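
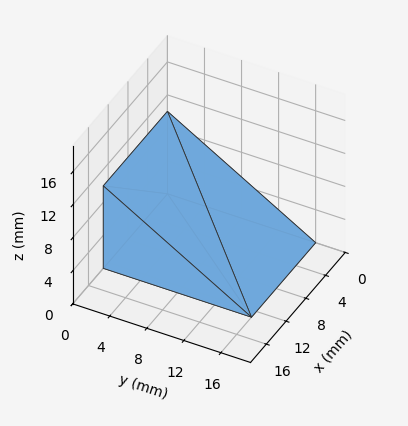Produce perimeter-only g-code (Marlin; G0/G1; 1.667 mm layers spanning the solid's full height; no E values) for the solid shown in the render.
Reading the render: the shape is a wedge (ramp): 13 × 16 mm base, rising to 10 mm along the y=0 edge and sloping linearly to z=0 at y=16 (dimensions read to the nearest mm from the axis ticks). For the g-code, the solid's height is divided into equal slices at the stated Δz and each level perimeter traced with G1 moves after a G0 lift.

; perimeter-only toolpath
G21 ; units = mm
G90 ; absolute positioning
G28 ; home
; layer 1
G0 Z1.667
G0 X0.000 Y0.000
G1 X13.000 Y0.000
G1 X13.000 Y13.333
G1 X0.000 Y13.333
G1 X0.000 Y0.000
; layer 2
G0 Z3.333
G0 X0.000 Y0.000
G1 X13.000 Y0.000
G1 X13.000 Y10.667
G1 X0.000 Y10.667
G1 X0.000 Y0.000
; layer 3
G0 Z5.000
G0 X0.000 Y0.000
G1 X13.000 Y0.000
G1 X13.000 Y8.000
G1 X0.000 Y8.000
G1 X0.000 Y0.000
; layer 4
G0 Z6.667
G0 X0.000 Y0.000
G1 X13.000 Y0.000
G1 X13.000 Y5.333
G1 X0.000 Y5.333
G1 X0.000 Y0.000
; layer 5
G0 Z8.333
G0 X0.000 Y0.000
G1 X13.000 Y0.000
G1 X13.000 Y2.667
G1 X0.000 Y2.667
G1 X0.000 Y0.000
M2 ; end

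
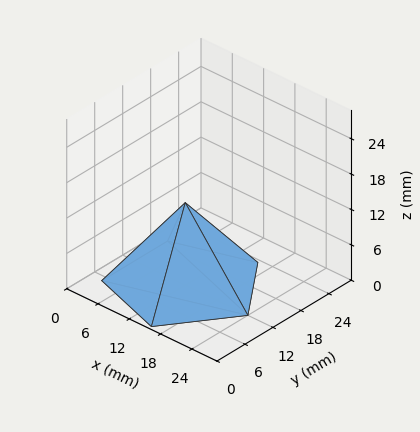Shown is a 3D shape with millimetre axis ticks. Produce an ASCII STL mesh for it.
Reading the render: the shape is a regular 5-sided pyramid, base circumscribed radius ≈ 12 mm, apex at z ≈ 14 mm (dimensions read to the nearest mm from the axis ticks). For the STL, each face is triangulated and given an outward normal.

solid part
  facet normal 0.0000 0.0000 -1.0000
    outer loop
      vertex 2.29 19.05 0.00
      vertex 15.71 23.41 0.00
      vertex 24.00 12.00 0.00
    endloop
  endfacet
  facet normal 0.0000 0.0000 -1.0000
    outer loop
      vertex 2.29 4.95 0.00
      vertex 2.29 19.05 0.00
      vertex 24.00 12.00 0.00
    endloop
  endfacet
  facet normal 0.0000 0.0000 -1.0000
    outer loop
      vertex 15.71 0.59 0.00
      vertex 2.29 4.95 0.00
      vertex 24.00 12.00 0.00
    endloop
  endfacet
  facet normal 0.6648 0.4830 0.5698
    outer loop
      vertex 24.00 12.00 0.00
      vertex 15.71 23.41 0.00
      vertex 12.00 12.00 14.00
    endloop
  endfacet
  facet normal -0.2539 0.7816 0.5697
    outer loop
      vertex 15.71 23.41 0.00
      vertex 2.29 19.05 0.00
      vertex 12.00 12.00 14.00
    endloop
  endfacet
  facet normal -0.8217 0.0000 0.5699
    outer loop
      vertex 2.29 19.05 0.00
      vertex 2.29 4.95 0.00
      vertex 12.00 12.00 14.00
    endloop
  endfacet
  facet normal -0.2539 -0.7816 0.5697
    outer loop
      vertex 2.29 4.95 0.00
      vertex 15.71 0.59 0.00
      vertex 12.00 12.00 14.00
    endloop
  endfacet
  facet normal 0.6648 -0.4830 0.5698
    outer loop
      vertex 15.71 0.59 0.00
      vertex 24.00 12.00 0.00
      vertex 12.00 12.00 14.00
    endloop
  endfacet
endsolid part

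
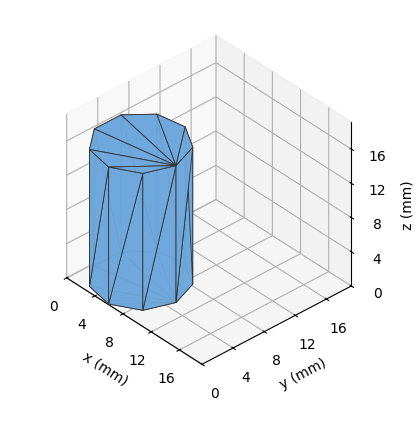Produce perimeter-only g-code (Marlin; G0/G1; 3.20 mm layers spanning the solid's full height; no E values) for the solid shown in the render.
Reading the render: the shape is a regular 9-sided prism (a cylinder approximated with 9 flat sides), circumscribed radius ≈ 5 mm, height ≈ 16 mm (dimensions read to the nearest mm from the axis ticks). For the g-code, the solid's height is divided into equal slices at the stated Δz and each level perimeter traced with G1 moves after a G0 lift.

; perimeter-only toolpath
G21 ; units = mm
G90 ; absolute positioning
G28 ; home
; layer 1
G0 Z3.20
G0 X10.00 Y5.00
G1 X8.83 Y8.21
G1 X5.87 Y9.92
G1 X2.50 Y9.33
G1 X0.30 Y6.71
G1 X0.30 Y3.29
G1 X2.50 Y0.67
G1 X5.87 Y0.08
G1 X8.83 Y1.79
G1 X10.00 Y5.00
; layer 2
G0 Z6.40
G0 X10.00 Y5.00
G1 X8.83 Y8.21
G1 X5.87 Y9.92
G1 X2.50 Y9.33
G1 X0.30 Y6.71
G1 X0.30 Y3.29
G1 X2.50 Y0.67
G1 X5.87 Y0.08
G1 X8.83 Y1.79
G1 X10.00 Y5.00
; layer 3
G0 Z9.60
G0 X10.00 Y5.00
G1 X8.83 Y8.21
G1 X5.87 Y9.92
G1 X2.50 Y9.33
G1 X0.30 Y6.71
G1 X0.30 Y3.29
G1 X2.50 Y0.67
G1 X5.87 Y0.08
G1 X8.83 Y1.79
G1 X10.00 Y5.00
; layer 4
G0 Z12.80
G0 X10.00 Y5.00
G1 X8.83 Y8.21
G1 X5.87 Y9.92
G1 X2.50 Y9.33
G1 X0.30 Y6.71
G1 X0.30 Y3.29
G1 X2.50 Y0.67
G1 X5.87 Y0.08
G1 X8.83 Y1.79
G1 X10.00 Y5.00
; layer 5
G0 Z16.00
G0 X10.00 Y5.00
G1 X8.83 Y8.21
G1 X5.87 Y9.92
G1 X2.50 Y9.33
G1 X0.30 Y6.71
G1 X0.30 Y3.29
G1 X2.50 Y0.67
G1 X5.87 Y0.08
G1 X8.83 Y1.79
G1 X10.00 Y5.00
M2 ; end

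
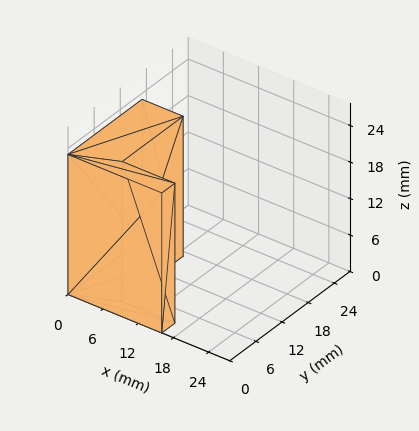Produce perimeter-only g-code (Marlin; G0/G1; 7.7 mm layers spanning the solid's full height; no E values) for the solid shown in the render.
Reading the render: the shape is an L-shaped prism: outer 16 × 17 mm, arm thicknesses ≈ 3 mm (horizontal) and 7 mm (vertical), extruded 23 mm in z (dimensions read to the nearest mm from the axis ticks). For the g-code, the solid's height is divided into equal slices at the stated Δz and each level perimeter traced with G1 moves after a G0 lift.

; perimeter-only toolpath
G21 ; units = mm
G90 ; absolute positioning
G28 ; home
; layer 1
G0 Z7.7
G0 X0.0 Y0.0
G1 X16.0 Y0.0
G1 X16.0 Y3.0
G1 X7.0 Y3.0
G1 X7.0 Y17.0
G1 X0.0 Y17.0
G1 X0.0 Y0.0
; layer 2
G0 Z15.3
G0 X0.0 Y0.0
G1 X16.0 Y0.0
G1 X16.0 Y3.0
G1 X7.0 Y3.0
G1 X7.0 Y17.0
G1 X0.0 Y17.0
G1 X0.0 Y0.0
; layer 3
G0 Z23.0
G0 X0.0 Y0.0
G1 X16.0 Y0.0
G1 X16.0 Y3.0
G1 X7.0 Y3.0
G1 X7.0 Y17.0
G1 X0.0 Y17.0
G1 X0.0 Y0.0
M2 ; end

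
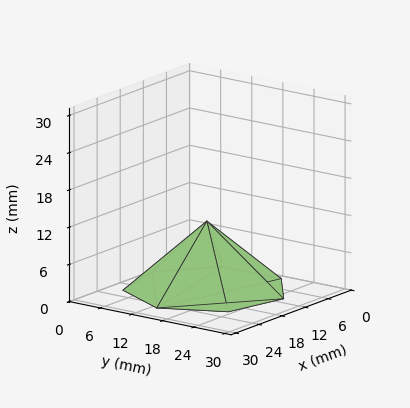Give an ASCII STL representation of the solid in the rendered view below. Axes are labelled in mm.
Reading the render: the shape is a regular 7-sided pyramid, base circumscribed radius ≈ 13 mm, apex at z ≈ 11 mm (dimensions read to the nearest mm from the axis ticks). For the STL, each face is triangulated and given an outward normal.

solid part
  facet normal 0.0000 0.0000 -1.0000
    outer loop
      vertex 10.11 25.67 0.00
      vertex 21.11 23.16 0.00
      vertex 26.00 13.00 0.00
    endloop
  endfacet
  facet normal 0.0000 0.0000 -1.0000
    outer loop
      vertex 1.29 18.64 0.00
      vertex 10.11 25.67 0.00
      vertex 26.00 13.00 0.00
    endloop
  endfacet
  facet normal 0.0000 0.0000 -1.0000
    outer loop
      vertex 1.29 7.36 0.00
      vertex 1.29 18.64 0.00
      vertex 26.00 13.00 0.00
    endloop
  endfacet
  facet normal 0.0000 0.0000 -1.0000
    outer loop
      vertex 10.11 0.33 0.00
      vertex 1.29 7.36 0.00
      vertex 26.00 13.00 0.00
    endloop
  endfacet
  facet normal 0.0000 0.0000 -1.0000
    outer loop
      vertex 21.11 2.84 0.00
      vertex 10.11 0.33 0.00
      vertex 26.00 13.00 0.00
    endloop
  endfacet
  facet normal 0.6168 0.2969 0.7290
    outer loop
      vertex 26.00 13.00 0.00
      vertex 21.11 23.16 0.00
      vertex 13.00 13.00 11.00
    endloop
  endfacet
  facet normal 0.1523 0.6675 0.7288
    outer loop
      vertex 21.11 23.16 0.00
      vertex 10.11 25.67 0.00
      vertex 13.00 13.00 11.00
    endloop
  endfacet
  facet normal -0.4268 0.5354 0.7288
    outer loop
      vertex 10.11 25.67 0.00
      vertex 1.29 18.64 0.00
      vertex 13.00 13.00 11.00
    endloop
  endfacet
  facet normal -0.6847 0.0000 0.7289
    outer loop
      vertex 1.29 18.64 0.00
      vertex 1.29 7.36 0.00
      vertex 13.00 13.00 11.00
    endloop
  endfacet
  facet normal -0.4268 -0.5354 0.7288
    outer loop
      vertex 1.29 7.36 0.00
      vertex 10.11 0.33 0.00
      vertex 13.00 13.00 11.00
    endloop
  endfacet
  facet normal 0.1523 -0.6675 0.7288
    outer loop
      vertex 10.11 0.33 0.00
      vertex 21.11 2.84 0.00
      vertex 13.00 13.00 11.00
    endloop
  endfacet
  facet normal 0.6168 -0.2969 0.7290
    outer loop
      vertex 21.11 2.84 0.00
      vertex 26.00 13.00 0.00
      vertex 13.00 13.00 11.00
    endloop
  endfacet
endsolid part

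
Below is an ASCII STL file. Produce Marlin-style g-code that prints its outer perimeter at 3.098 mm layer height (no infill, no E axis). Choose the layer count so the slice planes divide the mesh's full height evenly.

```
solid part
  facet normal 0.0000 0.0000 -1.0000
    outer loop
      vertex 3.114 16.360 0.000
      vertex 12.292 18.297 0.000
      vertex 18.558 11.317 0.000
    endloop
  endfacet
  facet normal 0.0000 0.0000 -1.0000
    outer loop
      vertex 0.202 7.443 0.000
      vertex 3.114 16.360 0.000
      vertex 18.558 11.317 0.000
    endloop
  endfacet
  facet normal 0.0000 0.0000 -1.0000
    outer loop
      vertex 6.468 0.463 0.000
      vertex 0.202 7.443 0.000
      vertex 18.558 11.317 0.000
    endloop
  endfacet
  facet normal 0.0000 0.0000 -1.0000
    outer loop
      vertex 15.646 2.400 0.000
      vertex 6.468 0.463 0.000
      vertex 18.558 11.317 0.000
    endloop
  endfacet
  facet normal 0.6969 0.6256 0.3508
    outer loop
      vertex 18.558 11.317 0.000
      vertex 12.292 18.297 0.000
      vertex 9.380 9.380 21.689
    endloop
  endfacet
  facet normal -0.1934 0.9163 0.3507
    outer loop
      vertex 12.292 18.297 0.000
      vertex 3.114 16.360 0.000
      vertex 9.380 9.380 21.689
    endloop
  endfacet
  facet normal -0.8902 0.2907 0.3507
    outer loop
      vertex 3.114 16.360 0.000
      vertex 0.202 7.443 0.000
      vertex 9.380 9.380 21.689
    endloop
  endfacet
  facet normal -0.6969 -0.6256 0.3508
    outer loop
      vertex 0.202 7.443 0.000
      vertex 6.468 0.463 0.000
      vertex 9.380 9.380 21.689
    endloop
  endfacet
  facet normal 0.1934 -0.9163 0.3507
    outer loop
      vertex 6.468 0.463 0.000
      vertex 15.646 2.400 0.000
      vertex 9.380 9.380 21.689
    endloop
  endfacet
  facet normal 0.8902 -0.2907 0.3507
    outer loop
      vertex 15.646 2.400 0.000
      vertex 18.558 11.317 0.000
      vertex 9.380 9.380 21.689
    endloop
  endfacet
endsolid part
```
; perimeter-only toolpath
G21 ; units = mm
G90 ; absolute positioning
G28 ; home
; layer 1
G0 Z3.098
G0 X17.247 Y11.040
G1 X11.876 Y17.023
G1 X4.009 Y15.363
G1 X1.513 Y7.720
G1 X6.884 Y1.737
G1 X14.751 Y3.397
G1 X17.247 Y11.040
; layer 2
G0 Z6.197
G0 X15.936 Y10.764
G1 X11.460 Y15.749
G1 X4.904 Y14.366
G1 X2.824 Y7.996
G1 X7.300 Y3.011
G1 X13.856 Y4.394
G1 X15.936 Y10.764
; layer 3
G0 Z9.295
G0 X14.625 Y10.487
G1 X11.044 Y14.475
G1 X5.799 Y13.369
G1 X4.135 Y8.273
G1 X7.716 Y4.285
G1 X12.961 Y5.391
G1 X14.625 Y10.487
; layer 4
G0 Z12.394
G0 X13.313 Y10.210
G1 X10.628 Y13.202
G1 X6.695 Y12.371
G1 X5.447 Y8.550
G1 X8.132 Y5.558
G1 X12.065 Y6.389
G1 X13.313 Y10.210
; layer 5
G0 Z15.492
G0 X12.002 Y9.933
G1 X10.212 Y11.928
G1 X7.590 Y11.374
G1 X6.758 Y8.827
G1 X8.548 Y6.832
G1 X11.170 Y7.386
G1 X12.002 Y9.933
; layer 6
G0 Z18.591
G0 X10.691 Y9.657
G1 X9.796 Y10.654
G1 X8.485 Y10.377
G1 X8.069 Y9.103
G1 X8.964 Y8.106
G1 X10.275 Y8.383
G1 X10.691 Y9.657
M2 ; end

The solid is a regular 6-sided pyramid, base circumscribed radius ≈ 9.38 mm, apex at z ≈ 21.7 mm. Slicing at Δz = 3.098 mm — 7 equal slices spanning the solid's height, so layer i sits at z = i·h/7 — gives 6 non-empty perimeters. Each is a 6-segment closed polygon; G0 lifts to the layer z and rapids to the start vertex, then G1 traces the edges. The cross-section shrinks linearly with z (the slice at the apex is degenerate and omitted).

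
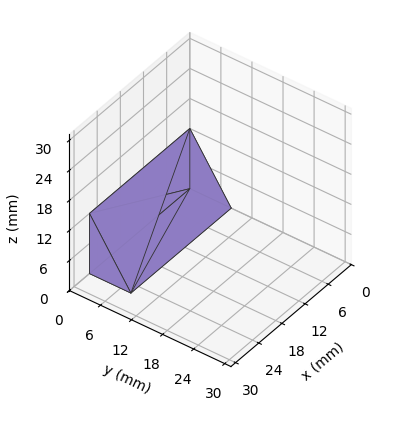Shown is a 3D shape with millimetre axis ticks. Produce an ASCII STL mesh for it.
Reading the render: the shape is a wedge (ramp): 26 × 8 mm base, rising to 12 mm along the y=0 edge and sloping linearly to z=0 at y=8 (dimensions read to the nearest mm from the axis ticks). For the STL, each face is triangulated and given an outward normal.

solid part
  facet normal 0.0000 0.0000 -1.0000
    outer loop
      vertex 26.000 8.000 0.000
      vertex 26.000 0.000 0.000
      vertex 0.000 0.000 0.000
    endloop
  endfacet
  facet normal 0.0000 0.0000 -1.0000
    outer loop
      vertex 0.000 8.000 0.000
      vertex 26.000 8.000 0.000
      vertex 0.000 0.000 0.000
    endloop
  endfacet
  facet normal 0.0000 -1.0000 0.0000
    outer loop
      vertex 0.000 0.000 0.000
      vertex 26.000 0.000 0.000
      vertex 26.000 0.000 12.000
    endloop
  endfacet
  facet normal 0.0000 -1.0000 0.0000
    outer loop
      vertex 0.000 0.000 0.000
      vertex 26.000 0.000 12.000
      vertex 0.000 0.000 12.000
    endloop
  endfacet
  facet normal 0.0000 0.8321 0.5547
    outer loop
      vertex 0.000 0.000 12.000
      vertex 26.000 0.000 12.000
      vertex 26.000 8.000 0.000
    endloop
  endfacet
  facet normal 0.0000 0.8321 0.5547
    outer loop
      vertex 0.000 0.000 12.000
      vertex 26.000 8.000 0.000
      vertex 0.000 8.000 0.000
    endloop
  endfacet
  facet normal -1.0000 0.0000 0.0000
    outer loop
      vertex 0.000 0.000 12.000
      vertex 0.000 8.000 0.000
      vertex 0.000 0.000 0.000
    endloop
  endfacet
  facet normal 1.0000 0.0000 0.0000
    outer loop
      vertex 26.000 0.000 0.000
      vertex 26.000 8.000 0.000
      vertex 26.000 0.000 12.000
    endloop
  endfacet
endsolid part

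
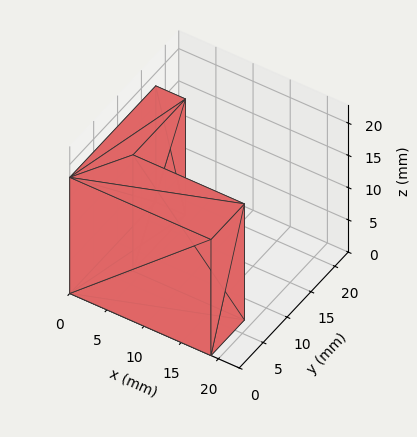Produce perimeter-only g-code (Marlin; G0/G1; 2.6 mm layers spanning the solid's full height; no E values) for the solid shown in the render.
Reading the render: the shape is an L-shaped prism: outer 19 × 18 mm, arm thicknesses ≈ 7 mm (horizontal) and 4 mm (vertical), extruded 18 mm in z (dimensions read to the nearest mm from the axis ticks). For the g-code, the solid's height is divided into equal slices at the stated Δz and each level perimeter traced with G1 moves after a G0 lift.

; perimeter-only toolpath
G21 ; units = mm
G90 ; absolute positioning
G28 ; home
; layer 1
G0 Z2.6
G0 X0.0 Y0.0
G1 X19.0 Y0.0
G1 X19.0 Y7.0
G1 X4.0 Y7.0
G1 X4.0 Y18.0
G1 X0.0 Y18.0
G1 X0.0 Y0.0
; layer 2
G0 Z5.1
G0 X0.0 Y0.0
G1 X19.0 Y0.0
G1 X19.0 Y7.0
G1 X4.0 Y7.0
G1 X4.0 Y18.0
G1 X0.0 Y18.0
G1 X0.0 Y0.0
; layer 3
G0 Z7.7
G0 X0.0 Y0.0
G1 X19.0 Y0.0
G1 X19.0 Y7.0
G1 X4.0 Y7.0
G1 X4.0 Y18.0
G1 X0.0 Y18.0
G1 X0.0 Y0.0
; layer 4
G0 Z10.3
G0 X0.0 Y0.0
G1 X19.0 Y0.0
G1 X19.0 Y7.0
G1 X4.0 Y7.0
G1 X4.0 Y18.0
G1 X0.0 Y18.0
G1 X0.0 Y0.0
; layer 5
G0 Z12.9
G0 X0.0 Y0.0
G1 X19.0 Y0.0
G1 X19.0 Y7.0
G1 X4.0 Y7.0
G1 X4.0 Y18.0
G1 X0.0 Y18.0
G1 X0.0 Y0.0
; layer 6
G0 Z15.4
G0 X0.0 Y0.0
G1 X19.0 Y0.0
G1 X19.0 Y7.0
G1 X4.0 Y7.0
G1 X4.0 Y18.0
G1 X0.0 Y18.0
G1 X0.0 Y0.0
; layer 7
G0 Z18.0
G0 X0.0 Y0.0
G1 X19.0 Y0.0
G1 X19.0 Y7.0
G1 X4.0 Y7.0
G1 X4.0 Y18.0
G1 X0.0 Y18.0
G1 X0.0 Y0.0
M2 ; end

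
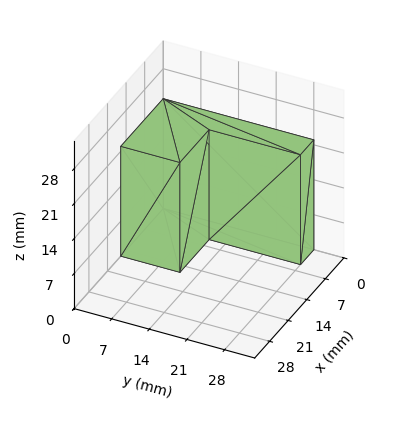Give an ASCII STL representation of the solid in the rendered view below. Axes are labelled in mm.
Reading the render: the shape is an L-shaped prism: outer 16 × 28 mm, arm thicknesses ≈ 11 mm (horizontal) and 5 mm (vertical), extruded 22 mm in z (dimensions read to the nearest mm from the axis ticks). For the STL, each face is triangulated and given an outward normal.

solid part
  facet normal 0.0000 0.0000 -1.0000
    outer loop
      vertex 16.00 11.00 0.00
      vertex 16.00 0.00 0.00
      vertex 0.00 0.00 0.00
    endloop
  endfacet
  facet normal 0.0000 0.0000 -1.0000
    outer loop
      vertex 5.00 11.00 0.00
      vertex 16.00 11.00 0.00
      vertex 0.00 0.00 0.00
    endloop
  endfacet
  facet normal 0.0000 0.0000 -1.0000
    outer loop
      vertex 5.00 28.00 0.00
      vertex 5.00 11.00 0.00
      vertex 0.00 0.00 0.00
    endloop
  endfacet
  facet normal 0.0000 0.0000 -1.0000
    outer loop
      vertex 0.00 28.00 0.00
      vertex 5.00 28.00 0.00
      vertex 0.00 0.00 0.00
    endloop
  endfacet
  facet normal 0.0000 0.0000 1.0000
    outer loop
      vertex 0.00 0.00 22.00
      vertex 16.00 0.00 22.00
      vertex 16.00 11.00 22.00
    endloop
  endfacet
  facet normal 0.0000 0.0000 1.0000
    outer loop
      vertex 0.00 0.00 22.00
      vertex 16.00 11.00 22.00
      vertex 5.00 11.00 22.00
    endloop
  endfacet
  facet normal 0.0000 0.0000 1.0000
    outer loop
      vertex 0.00 0.00 22.00
      vertex 5.00 11.00 22.00
      vertex 5.00 28.00 22.00
    endloop
  endfacet
  facet normal 0.0000 0.0000 1.0000
    outer loop
      vertex 0.00 0.00 22.00
      vertex 5.00 28.00 22.00
      vertex 0.00 28.00 22.00
    endloop
  endfacet
  facet normal 0.0000 -1.0000 0.0000
    outer loop
      vertex 0.00 0.00 0.00
      vertex 16.00 0.00 0.00
      vertex 16.00 0.00 22.00
    endloop
  endfacet
  facet normal 0.0000 -1.0000 0.0000
    outer loop
      vertex 0.00 0.00 0.00
      vertex 16.00 0.00 22.00
      vertex 0.00 0.00 22.00
    endloop
  endfacet
  facet normal 1.0000 0.0000 0.0000
    outer loop
      vertex 16.00 0.00 0.00
      vertex 16.00 11.00 0.00
      vertex 16.00 11.00 22.00
    endloop
  endfacet
  facet normal 1.0000 0.0000 0.0000
    outer loop
      vertex 16.00 0.00 0.00
      vertex 16.00 11.00 22.00
      vertex 16.00 0.00 22.00
    endloop
  endfacet
  facet normal 0.0000 1.0000 0.0000
    outer loop
      vertex 16.00 11.00 0.00
      vertex 5.00 11.00 0.00
      vertex 5.00 11.00 22.00
    endloop
  endfacet
  facet normal 0.0000 1.0000 0.0000
    outer loop
      vertex 16.00 11.00 0.00
      vertex 5.00 11.00 22.00
      vertex 16.00 11.00 22.00
    endloop
  endfacet
  facet normal 1.0000 0.0000 0.0000
    outer loop
      vertex 5.00 11.00 0.00
      vertex 5.00 28.00 0.00
      vertex 5.00 28.00 22.00
    endloop
  endfacet
  facet normal 1.0000 0.0000 0.0000
    outer loop
      vertex 5.00 11.00 0.00
      vertex 5.00 28.00 22.00
      vertex 5.00 11.00 22.00
    endloop
  endfacet
  facet normal 0.0000 1.0000 0.0000
    outer loop
      vertex 5.00 28.00 0.00
      vertex 0.00 28.00 0.00
      vertex 0.00 28.00 22.00
    endloop
  endfacet
  facet normal 0.0000 1.0000 0.0000
    outer loop
      vertex 5.00 28.00 0.00
      vertex 0.00 28.00 22.00
      vertex 5.00 28.00 22.00
    endloop
  endfacet
  facet normal -1.0000 0.0000 0.0000
    outer loop
      vertex 0.00 28.00 0.00
      vertex 0.00 0.00 0.00
      vertex 0.00 0.00 22.00
    endloop
  endfacet
  facet normal -1.0000 0.0000 0.0000
    outer loop
      vertex 0.00 28.00 0.00
      vertex 0.00 0.00 22.00
      vertex 0.00 28.00 22.00
    endloop
  endfacet
endsolid part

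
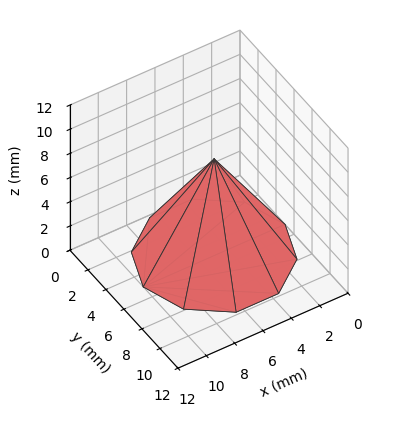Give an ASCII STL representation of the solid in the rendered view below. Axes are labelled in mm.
Reading the render: the shape is a regular 10-sided pyramid, base circumscribed radius ≈ 5 mm, apex at z ≈ 8 mm (dimensions read to the nearest mm from the axis ticks). For the STL, each face is triangulated and given an outward normal.

solid part
  facet normal 0.0000 0.0000 -1.0000
    outer loop
      vertex 6.5 9.8 0.0
      vertex 9.0 7.9 0.0
      vertex 10.0 5.0 0.0
    endloop
  endfacet
  facet normal 0.0000 0.0000 -1.0000
    outer loop
      vertex 3.5 9.8 0.0
      vertex 6.5 9.8 0.0
      vertex 10.0 5.0 0.0
    endloop
  endfacet
  facet normal 0.0000 0.0000 -1.0000
    outer loop
      vertex 1.0 7.9 0.0
      vertex 3.5 9.8 0.0
      vertex 10.0 5.0 0.0
    endloop
  endfacet
  facet normal 0.0000 0.0000 -1.0000
    outer loop
      vertex 0.0 5.0 0.0
      vertex 1.0 7.9 0.0
      vertex 10.0 5.0 0.0
    endloop
  endfacet
  facet normal 0.0000 0.0000 -1.0000
    outer loop
      vertex 1.0 2.1 0.0
      vertex 0.0 5.0 0.0
      vertex 10.0 5.0 0.0
    endloop
  endfacet
  facet normal 0.0000 0.0000 -1.0000
    outer loop
      vertex 3.5 0.2 0.0
      vertex 1.0 2.1 0.0
      vertex 10.0 5.0 0.0
    endloop
  endfacet
  facet normal 0.0000 0.0000 -1.0000
    outer loop
      vertex 6.5 0.2 0.0
      vertex 3.5 0.2 0.0
      vertex 10.0 5.0 0.0
    endloop
  endfacet
  facet normal 0.0000 0.0000 -1.0000
    outer loop
      vertex 9.0 2.1 0.0
      vertex 6.5 0.2 0.0
      vertex 10.0 5.0 0.0
    endloop
  endfacet
  facet normal 0.8139 0.2807 0.5087
    outer loop
      vertex 10.0 5.0 0.0
      vertex 9.0 7.9 0.0
      vertex 5.0 5.0 8.0
    endloop
  endfacet
  facet normal 0.5209 0.6854 0.5089
    outer loop
      vertex 9.0 7.9 0.0
      vertex 6.5 9.8 0.0
      vertex 5.0 5.0 8.0
    endloop
  endfacet
  facet normal 0.0000 0.8575 0.5145
    outer loop
      vertex 6.5 9.8 0.0
      vertex 3.5 9.8 0.0
      vertex 5.0 5.0 8.0
    endloop
  endfacet
  facet normal -0.5209 0.6854 0.5089
    outer loop
      vertex 3.5 9.8 0.0
      vertex 1.0 7.9 0.0
      vertex 5.0 5.0 8.0
    endloop
  endfacet
  facet normal -0.8139 0.2807 0.5087
    outer loop
      vertex 1.0 7.9 0.0
      vertex 0.0 5.0 0.0
      vertex 5.0 5.0 8.0
    endloop
  endfacet
  facet normal -0.8139 -0.2807 0.5087
    outer loop
      vertex 0.0 5.0 0.0
      vertex 1.0 2.1 0.0
      vertex 5.0 5.0 8.0
    endloop
  endfacet
  facet normal -0.5209 -0.6854 0.5089
    outer loop
      vertex 1.0 2.1 0.0
      vertex 3.5 0.2 0.0
      vertex 5.0 5.0 8.0
    endloop
  endfacet
  facet normal 0.0000 -0.8575 0.5145
    outer loop
      vertex 3.5 0.2 0.0
      vertex 6.5 0.2 0.0
      vertex 5.0 5.0 8.0
    endloop
  endfacet
  facet normal 0.5209 -0.6854 0.5089
    outer loop
      vertex 6.5 0.2 0.0
      vertex 9.0 2.1 0.0
      vertex 5.0 5.0 8.0
    endloop
  endfacet
  facet normal 0.8139 -0.2807 0.5087
    outer loop
      vertex 9.0 2.1 0.0
      vertex 10.0 5.0 0.0
      vertex 5.0 5.0 8.0
    endloop
  endfacet
endsolid part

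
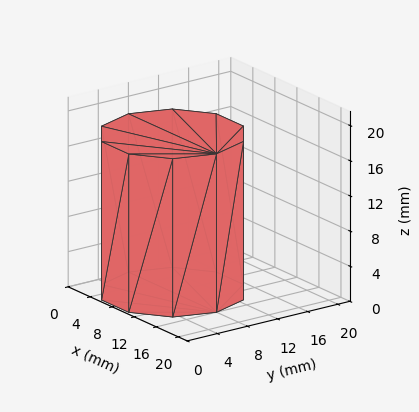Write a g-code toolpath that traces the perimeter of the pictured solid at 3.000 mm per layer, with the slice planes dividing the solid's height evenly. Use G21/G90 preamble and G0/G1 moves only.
Reading the render: the shape is a regular 10-sided prism (a cylinder approximated with 10 flat sides), circumscribed radius ≈ 8 mm, height ≈ 18 mm (dimensions read to the nearest mm from the axis ticks). For the g-code, the solid's height is divided into equal slices at the stated Δz and each level perimeter traced with G1 moves after a G0 lift.

; perimeter-only toolpath
G21 ; units = mm
G90 ; absolute positioning
G28 ; home
; layer 1
G0 Z3.000
G0 X16.000 Y8.000
G1 X14.472 Y12.702
G1 X10.472 Y15.608
G1 X5.528 Y15.608
G1 X1.528 Y12.702
G1 X0.000 Y8.000
G1 X1.528 Y3.298
G1 X5.528 Y0.392
G1 X10.472 Y0.392
G1 X14.472 Y3.298
G1 X16.000 Y8.000
; layer 2
G0 Z6.000
G0 X16.000 Y8.000
G1 X14.472 Y12.702
G1 X10.472 Y15.608
G1 X5.528 Y15.608
G1 X1.528 Y12.702
G1 X0.000 Y8.000
G1 X1.528 Y3.298
G1 X5.528 Y0.392
G1 X10.472 Y0.392
G1 X14.472 Y3.298
G1 X16.000 Y8.000
; layer 3
G0 Z9.000
G0 X16.000 Y8.000
G1 X14.472 Y12.702
G1 X10.472 Y15.608
G1 X5.528 Y15.608
G1 X1.528 Y12.702
G1 X0.000 Y8.000
G1 X1.528 Y3.298
G1 X5.528 Y0.392
G1 X10.472 Y0.392
G1 X14.472 Y3.298
G1 X16.000 Y8.000
; layer 4
G0 Z12.000
G0 X16.000 Y8.000
G1 X14.472 Y12.702
G1 X10.472 Y15.608
G1 X5.528 Y15.608
G1 X1.528 Y12.702
G1 X0.000 Y8.000
G1 X1.528 Y3.298
G1 X5.528 Y0.392
G1 X10.472 Y0.392
G1 X14.472 Y3.298
G1 X16.000 Y8.000
; layer 5
G0 Z15.000
G0 X16.000 Y8.000
G1 X14.472 Y12.702
G1 X10.472 Y15.608
G1 X5.528 Y15.608
G1 X1.528 Y12.702
G1 X0.000 Y8.000
G1 X1.528 Y3.298
G1 X5.528 Y0.392
G1 X10.472 Y0.392
G1 X14.472 Y3.298
G1 X16.000 Y8.000
; layer 6
G0 Z18.000
G0 X16.000 Y8.000
G1 X14.472 Y12.702
G1 X10.472 Y15.608
G1 X5.528 Y15.608
G1 X1.528 Y12.702
G1 X0.000 Y8.000
G1 X1.528 Y3.298
G1 X5.528 Y0.392
G1 X10.472 Y0.392
G1 X14.472 Y3.298
G1 X16.000 Y8.000
M2 ; end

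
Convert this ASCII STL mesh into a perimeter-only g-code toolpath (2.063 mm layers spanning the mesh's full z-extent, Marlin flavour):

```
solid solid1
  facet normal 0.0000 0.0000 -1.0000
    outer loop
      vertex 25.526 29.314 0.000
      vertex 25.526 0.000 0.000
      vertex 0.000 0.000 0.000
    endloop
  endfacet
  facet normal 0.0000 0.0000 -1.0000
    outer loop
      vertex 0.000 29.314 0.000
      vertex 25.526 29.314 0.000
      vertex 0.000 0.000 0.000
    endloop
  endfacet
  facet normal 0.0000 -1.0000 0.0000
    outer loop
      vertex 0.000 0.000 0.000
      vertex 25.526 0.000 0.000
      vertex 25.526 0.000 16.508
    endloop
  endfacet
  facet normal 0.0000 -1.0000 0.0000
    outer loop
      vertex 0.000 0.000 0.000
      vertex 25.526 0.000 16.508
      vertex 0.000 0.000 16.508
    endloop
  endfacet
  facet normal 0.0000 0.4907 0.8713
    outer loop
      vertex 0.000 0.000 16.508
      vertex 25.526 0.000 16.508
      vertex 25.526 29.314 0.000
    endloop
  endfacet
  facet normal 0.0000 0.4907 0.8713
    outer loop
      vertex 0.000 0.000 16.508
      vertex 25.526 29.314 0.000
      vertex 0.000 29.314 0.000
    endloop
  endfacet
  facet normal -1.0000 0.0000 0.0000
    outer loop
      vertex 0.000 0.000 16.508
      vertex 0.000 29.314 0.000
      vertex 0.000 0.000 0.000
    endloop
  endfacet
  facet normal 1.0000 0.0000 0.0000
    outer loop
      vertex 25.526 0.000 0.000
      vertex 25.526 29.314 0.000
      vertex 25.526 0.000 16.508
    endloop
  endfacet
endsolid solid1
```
; perimeter-only toolpath
G21 ; units = mm
G90 ; absolute positioning
G28 ; home
; layer 1
G0 Z2.063
G0 X0.000 Y0.000
G1 X25.526 Y0.000
G1 X25.526 Y25.650
G1 X0.000 Y25.650
G1 X0.000 Y0.000
; layer 2
G0 Z4.127
G0 X0.000 Y0.000
G1 X25.526 Y0.000
G1 X25.526 Y21.986
G1 X0.000 Y21.986
G1 X0.000 Y0.000
; layer 3
G0 Z6.191
G0 X0.000 Y0.000
G1 X25.526 Y0.000
G1 X25.526 Y18.321
G1 X0.000 Y18.321
G1 X0.000 Y0.000
; layer 4
G0 Z8.254
G0 X0.000 Y0.000
G1 X25.526 Y0.000
G1 X25.526 Y14.657
G1 X0.000 Y14.657
G1 X0.000 Y0.000
; layer 5
G0 Z10.317
G0 X0.000 Y0.000
G1 X25.526 Y0.000
G1 X25.526 Y10.993
G1 X0.000 Y10.993
G1 X0.000 Y0.000
; layer 6
G0 Z12.381
G0 X0.000 Y0.000
G1 X25.526 Y0.000
G1 X25.526 Y7.329
G1 X0.000 Y7.329
G1 X0.000 Y0.000
; layer 7
G0 Z14.444
G0 X0.000 Y0.000
G1 X25.526 Y0.000
G1 X25.526 Y3.664
G1 X0.000 Y3.664
G1 X0.000 Y0.000
M2 ; end

The solid is a wedge (ramp): 25.5 × 29.3 mm base, rising to 16.5 mm along the y=0 edge and sloping linearly to z=0 at y=29.3. Slicing at Δz = 2.063 mm — 8 equal slices spanning the solid's height, so layer i sits at z = i·h/8 — gives 7 non-empty perimeters. Each is a 4-segment closed polygon; G0 lifts to the layer z and rapids to the start vertex, then G1 traces the edges. The cross-section shrinks linearly with z (the slice at the apex is degenerate and omitted).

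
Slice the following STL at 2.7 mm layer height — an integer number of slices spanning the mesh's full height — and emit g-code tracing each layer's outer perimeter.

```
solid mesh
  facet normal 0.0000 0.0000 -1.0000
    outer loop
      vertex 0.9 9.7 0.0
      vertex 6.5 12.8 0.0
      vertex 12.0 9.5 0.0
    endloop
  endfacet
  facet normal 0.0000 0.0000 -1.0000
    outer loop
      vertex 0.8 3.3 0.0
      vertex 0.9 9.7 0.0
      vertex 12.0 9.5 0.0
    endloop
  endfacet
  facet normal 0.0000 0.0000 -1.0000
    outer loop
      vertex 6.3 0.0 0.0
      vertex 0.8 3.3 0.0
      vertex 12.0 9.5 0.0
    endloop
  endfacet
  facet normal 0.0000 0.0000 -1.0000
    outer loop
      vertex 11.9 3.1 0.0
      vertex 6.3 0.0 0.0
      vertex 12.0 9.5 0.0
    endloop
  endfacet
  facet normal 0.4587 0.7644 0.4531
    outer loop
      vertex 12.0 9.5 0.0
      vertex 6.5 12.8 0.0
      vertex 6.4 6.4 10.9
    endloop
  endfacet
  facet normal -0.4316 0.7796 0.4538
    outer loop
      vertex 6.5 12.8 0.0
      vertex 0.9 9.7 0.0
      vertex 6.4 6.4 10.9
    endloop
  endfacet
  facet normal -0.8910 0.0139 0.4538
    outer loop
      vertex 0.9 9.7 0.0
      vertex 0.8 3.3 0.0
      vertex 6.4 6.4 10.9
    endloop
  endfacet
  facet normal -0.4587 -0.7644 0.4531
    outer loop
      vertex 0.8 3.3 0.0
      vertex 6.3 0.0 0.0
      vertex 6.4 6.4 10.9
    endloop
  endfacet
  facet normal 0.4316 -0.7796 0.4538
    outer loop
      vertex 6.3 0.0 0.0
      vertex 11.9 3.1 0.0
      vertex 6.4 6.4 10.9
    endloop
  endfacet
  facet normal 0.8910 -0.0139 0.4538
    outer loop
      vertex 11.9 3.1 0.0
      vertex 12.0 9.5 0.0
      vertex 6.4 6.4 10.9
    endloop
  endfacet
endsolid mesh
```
; perimeter-only toolpath
G21 ; units = mm
G90 ; absolute positioning
G28 ; home
; layer 1
G0 Z2.7
G0 X10.6 Y8.7
G1 X6.5 Y11.2
G1 X2.3 Y8.9
G1 X2.2 Y4.1
G1 X6.3 Y1.6
G1 X10.5 Y3.9
G1 X10.6 Y8.7
; layer 2
G0 Z5.5
G0 X9.2 Y8.0
G1 X6.5 Y9.6
G1 X3.7 Y8.1
G1 X3.6 Y4.8
G1 X6.3 Y3.2
G1 X9.2 Y4.8
G1 X9.2 Y8.0
; layer 3
G0 Z8.2
G0 X7.8 Y7.2
G1 X6.4 Y8.0
G1 X5.0 Y7.2
G1 X5.0 Y5.6
G1 X6.4 Y4.8
G1 X7.8 Y5.6
G1 X7.8 Y7.2
M2 ; end

The solid is a regular 6-sided pyramid, base circumscribed radius ≈ 6.4 mm, apex at z ≈ 10.9 mm. Slicing at Δz = 2.7 mm — 4 equal slices spanning the solid's height, so layer i sits at z = i·h/4 — gives 3 non-empty perimeters. Each is a 6-segment closed polygon; G0 lifts to the layer z and rapids to the start vertex, then G1 traces the edges. The cross-section shrinks linearly with z (the slice at the apex is degenerate and omitted).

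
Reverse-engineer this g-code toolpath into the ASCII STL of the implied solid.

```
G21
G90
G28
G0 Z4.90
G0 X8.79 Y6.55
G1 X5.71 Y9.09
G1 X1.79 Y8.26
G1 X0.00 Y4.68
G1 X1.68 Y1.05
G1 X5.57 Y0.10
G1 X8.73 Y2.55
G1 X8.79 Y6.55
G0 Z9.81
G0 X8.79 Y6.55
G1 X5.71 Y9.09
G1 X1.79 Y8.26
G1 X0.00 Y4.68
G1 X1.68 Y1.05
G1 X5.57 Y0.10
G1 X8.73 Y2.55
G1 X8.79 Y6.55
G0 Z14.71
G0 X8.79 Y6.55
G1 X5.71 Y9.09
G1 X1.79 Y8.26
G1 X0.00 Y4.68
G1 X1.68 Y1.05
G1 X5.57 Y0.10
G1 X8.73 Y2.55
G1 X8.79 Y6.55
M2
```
solid part
  facet normal 0.0000 0.0000 -1.0000
    outer loop
      vertex 1.79 8.26 0.00
      vertex 5.71 9.09 0.00
      vertex 8.79 6.55 0.00
    endloop
  endfacet
  facet normal 0.0000 0.0000 -1.0000
    outer loop
      vertex 0.00 4.68 0.00
      vertex 1.79 8.26 0.00
      vertex 8.79 6.55 0.00
    endloop
  endfacet
  facet normal 0.0000 0.0000 -1.0000
    outer loop
      vertex 1.68 1.05 0.00
      vertex 0.00 4.68 0.00
      vertex 8.79 6.55 0.00
    endloop
  endfacet
  facet normal 0.0000 0.0000 -1.0000
    outer loop
      vertex 5.57 0.10 0.00
      vertex 1.68 1.05 0.00
      vertex 8.79 6.55 0.00
    endloop
  endfacet
  facet normal 0.0000 0.0000 -1.0000
    outer loop
      vertex 8.73 2.55 0.00
      vertex 5.57 0.10 0.00
      vertex 8.79 6.55 0.00
    endloop
  endfacet
  facet normal 0.0000 0.0000 1.0000
    outer loop
      vertex 8.79 6.55 14.71
      vertex 5.71 9.09 14.71
      vertex 1.79 8.26 14.71
    endloop
  endfacet
  facet normal 0.0000 0.0000 1.0000
    outer loop
      vertex 8.79 6.55 14.71
      vertex 1.79 8.26 14.71
      vertex 0.00 4.68 14.71
    endloop
  endfacet
  facet normal 0.0000 0.0000 1.0000
    outer loop
      vertex 8.79 6.55 14.71
      vertex 0.00 4.68 14.71
      vertex 1.68 1.05 14.71
    endloop
  endfacet
  facet normal 0.0000 0.0000 1.0000
    outer loop
      vertex 8.79 6.55 14.71
      vertex 1.68 1.05 14.71
      vertex 5.57 0.10 14.71
    endloop
  endfacet
  facet normal 0.0000 0.0000 1.0000
    outer loop
      vertex 8.79 6.55 14.71
      vertex 5.57 0.10 14.71
      vertex 8.73 2.55 14.71
    endloop
  endfacet
  facet normal 0.6362 0.7715 0.0000
    outer loop
      vertex 8.79 6.55 0.00
      vertex 5.71 9.09 0.00
      vertex 5.71 9.09 14.71
    endloop
  endfacet
  facet normal 0.6362 0.7715 0.0000
    outer loop
      vertex 8.79 6.55 0.00
      vertex 5.71 9.09 14.71
      vertex 8.79 6.55 14.71
    endloop
  endfacet
  facet normal -0.2071 0.9783 0.0000
    outer loop
      vertex 5.71 9.09 0.00
      vertex 1.79 8.26 0.00
      vertex 1.79 8.26 14.71
    endloop
  endfacet
  facet normal -0.2071 0.9783 0.0000
    outer loop
      vertex 5.71 9.09 0.00
      vertex 1.79 8.26 14.71
      vertex 5.71 9.09 14.71
    endloop
  endfacet
  facet normal -0.8944 0.4472 0.0000
    outer loop
      vertex 1.79 8.26 0.00
      vertex 0.00 4.68 0.00
      vertex 0.00 4.68 14.71
    endloop
  endfacet
  facet normal -0.8944 0.4472 0.0000
    outer loop
      vertex 1.79 8.26 0.00
      vertex 0.00 4.68 14.71
      vertex 1.79 8.26 14.71
    endloop
  endfacet
  facet normal -0.9075 -0.4200 0.0000
    outer loop
      vertex 0.00 4.68 0.00
      vertex 1.68 1.05 0.00
      vertex 1.68 1.05 14.71
    endloop
  endfacet
  facet normal -0.9075 -0.4200 0.0000
    outer loop
      vertex 0.00 4.68 0.00
      vertex 1.68 1.05 14.71
      vertex 0.00 4.68 14.71
    endloop
  endfacet
  facet normal -0.2372 -0.9715 0.0000
    outer loop
      vertex 1.68 1.05 0.00
      vertex 5.57 0.10 0.00
      vertex 5.57 0.10 14.71
    endloop
  endfacet
  facet normal -0.2372 -0.9715 0.0000
    outer loop
      vertex 1.68 1.05 0.00
      vertex 5.57 0.10 14.71
      vertex 1.68 1.05 14.71
    endloop
  endfacet
  facet normal 0.6127 -0.7903 0.0000
    outer loop
      vertex 5.57 0.10 0.00
      vertex 8.73 2.55 0.00
      vertex 8.73 2.55 14.71
    endloop
  endfacet
  facet normal 0.6127 -0.7903 0.0000
    outer loop
      vertex 5.57 0.10 0.00
      vertex 8.73 2.55 14.71
      vertex 5.57 0.10 14.71
    endloop
  endfacet
  facet normal 0.9999 -0.0150 0.0000
    outer loop
      vertex 8.73 2.55 0.00
      vertex 8.79 6.55 0.00
      vertex 8.79 6.55 14.71
    endloop
  endfacet
  facet normal 0.9999 -0.0150 0.0000
    outer loop
      vertex 8.73 2.55 0.00
      vertex 8.79 6.55 14.71
      vertex 8.73 2.55 14.71
    endloop
  endfacet
endsolid part

The G0 Z moves step by Δz≈4.90 mm. Every layer's G1 loop is the same polygon, so the solid is a straight extrusion of it from z=0 to z≈14.7. Closing with flat bottom and top caps and triangulating gives 24 facets — a regular 7-sided prism (a cylinder approximated with 7 flat sides), circumscribed radius ≈ 4.61 mm, height ≈ 14.7 mm.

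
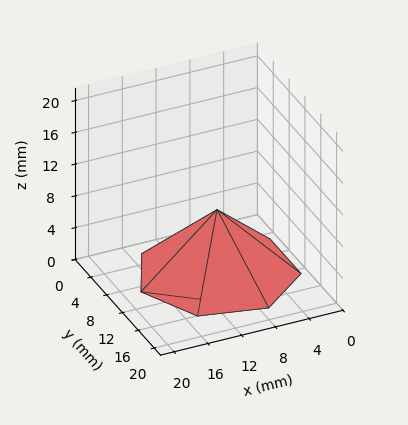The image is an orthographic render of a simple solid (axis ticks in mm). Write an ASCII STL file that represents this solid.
Reading the render: the shape is a regular 7-sided pyramid, base circumscribed radius ≈ 9 mm, apex at z ≈ 8 mm (dimensions read to the nearest mm from the axis ticks). For the STL, each face is triangulated and given an outward normal.

solid part
  facet normal 0.0000 0.0000 -1.0000
    outer loop
      vertex 7.00 17.77 0.00
      vertex 14.61 16.04 0.00
      vertex 18.00 9.00 0.00
    endloop
  endfacet
  facet normal 0.0000 0.0000 -1.0000
    outer loop
      vertex 0.89 12.90 0.00
      vertex 7.00 17.77 0.00
      vertex 18.00 9.00 0.00
    endloop
  endfacet
  facet normal 0.0000 0.0000 -1.0000
    outer loop
      vertex 0.89 5.10 0.00
      vertex 0.89 12.90 0.00
      vertex 18.00 9.00 0.00
    endloop
  endfacet
  facet normal 0.0000 0.0000 -1.0000
    outer loop
      vertex 7.00 0.23 0.00
      vertex 0.89 5.10 0.00
      vertex 18.00 9.00 0.00
    endloop
  endfacet
  facet normal 0.0000 0.0000 -1.0000
    outer loop
      vertex 14.61 1.96 0.00
      vertex 7.00 0.23 0.00
      vertex 18.00 9.00 0.00
    endloop
  endfacet
  facet normal 0.6328 0.3047 0.7119
    outer loop
      vertex 18.00 9.00 0.00
      vertex 14.61 16.04 0.00
      vertex 9.00 9.00 8.00
    endloop
  endfacet
  facet normal 0.1557 0.6849 0.7119
    outer loop
      vertex 14.61 16.04 0.00
      vertex 7.00 17.77 0.00
      vertex 9.00 9.00 8.00
    endloop
  endfacet
  facet normal -0.4379 0.5493 0.7117
    outer loop
      vertex 7.00 17.77 0.00
      vertex 0.89 12.90 0.00
      vertex 9.00 9.00 8.00
    endloop
  endfacet
  facet normal -0.7023 0.0000 0.7119
    outer loop
      vertex 0.89 12.90 0.00
      vertex 0.89 5.10 0.00
      vertex 9.00 9.00 8.00
    endloop
  endfacet
  facet normal -0.4379 -0.5493 0.7117
    outer loop
      vertex 0.89 5.10 0.00
      vertex 7.00 0.23 0.00
      vertex 9.00 9.00 8.00
    endloop
  endfacet
  facet normal 0.1557 -0.6849 0.7119
    outer loop
      vertex 7.00 0.23 0.00
      vertex 14.61 1.96 0.00
      vertex 9.00 9.00 8.00
    endloop
  endfacet
  facet normal 0.6328 -0.3047 0.7119
    outer loop
      vertex 14.61 1.96 0.00
      vertex 18.00 9.00 0.00
      vertex 9.00 9.00 8.00
    endloop
  endfacet
endsolid part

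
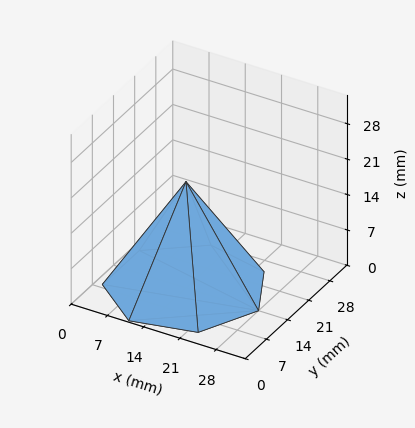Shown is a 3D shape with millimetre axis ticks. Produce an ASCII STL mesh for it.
Reading the render: the shape is a regular 7-sided pyramid, base circumscribed radius ≈ 14 mm, apex at z ≈ 21 mm (dimensions read to the nearest mm from the axis ticks). For the STL, each face is triangulated and given an outward normal.

solid part
  facet normal 0.0000 0.0000 -1.0000
    outer loop
      vertex 10.9 27.6 0.0
      vertex 22.7 24.9 0.0
      vertex 28.0 14.0 0.0
    endloop
  endfacet
  facet normal 0.0000 0.0000 -1.0000
    outer loop
      vertex 1.4 20.1 0.0
      vertex 10.9 27.6 0.0
      vertex 28.0 14.0 0.0
    endloop
  endfacet
  facet normal 0.0000 0.0000 -1.0000
    outer loop
      vertex 1.4 7.9 0.0
      vertex 1.4 20.1 0.0
      vertex 28.0 14.0 0.0
    endloop
  endfacet
  facet normal 0.0000 0.0000 -1.0000
    outer loop
      vertex 10.9 0.4 0.0
      vertex 1.4 7.9 0.0
      vertex 28.0 14.0 0.0
    endloop
  endfacet
  facet normal 0.0000 0.0000 -1.0000
    outer loop
      vertex 22.7 3.1 0.0
      vertex 10.9 0.4 0.0
      vertex 28.0 14.0 0.0
    endloop
  endfacet
  facet normal 0.7713 0.3750 0.5142
    outer loop
      vertex 28.0 14.0 0.0
      vertex 22.7 24.9 0.0
      vertex 14.0 14.0 21.0
    endloop
  endfacet
  facet normal 0.1914 0.8365 0.5135
    outer loop
      vertex 22.7 24.9 0.0
      vertex 10.9 27.6 0.0
      vertex 14.0 14.0 21.0
    endloop
  endfacet
  facet normal -0.5314 0.6731 0.5144
    outer loop
      vertex 10.9 27.6 0.0
      vertex 1.4 20.1 0.0
      vertex 14.0 14.0 21.0
    endloop
  endfacet
  facet normal -0.8575 0.0000 0.5145
    outer loop
      vertex 1.4 20.1 0.0
      vertex 1.4 7.9 0.0
      vertex 14.0 14.0 21.0
    endloop
  endfacet
  facet normal -0.5314 -0.6731 0.5144
    outer loop
      vertex 1.4 7.9 0.0
      vertex 10.9 0.4 0.0
      vertex 14.0 14.0 21.0
    endloop
  endfacet
  facet normal 0.1914 -0.8365 0.5135
    outer loop
      vertex 10.9 0.4 0.0
      vertex 22.7 3.1 0.0
      vertex 14.0 14.0 21.0
    endloop
  endfacet
  facet normal 0.7713 -0.3750 0.5142
    outer loop
      vertex 22.7 3.1 0.0
      vertex 28.0 14.0 0.0
      vertex 14.0 14.0 21.0
    endloop
  endfacet
endsolid part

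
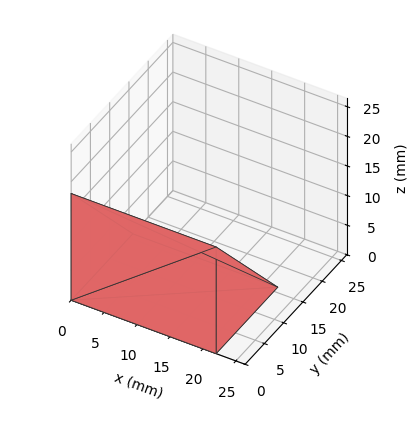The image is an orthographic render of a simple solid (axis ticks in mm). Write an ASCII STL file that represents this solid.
Reading the render: the shape is a wedge (ramp): 22 × 16 mm base, rising to 18 mm along the y=0 edge and sloping linearly to z=0 at y=16 (dimensions read to the nearest mm from the axis ticks). For the STL, each face is triangulated and given an outward normal.

solid part
  facet normal 0.0000 0.0000 -1.0000
    outer loop
      vertex 22.000 16.000 0.000
      vertex 22.000 0.000 0.000
      vertex 0.000 0.000 0.000
    endloop
  endfacet
  facet normal 0.0000 0.0000 -1.0000
    outer loop
      vertex 0.000 16.000 0.000
      vertex 22.000 16.000 0.000
      vertex 0.000 0.000 0.000
    endloop
  endfacet
  facet normal 0.0000 -1.0000 0.0000
    outer loop
      vertex 0.000 0.000 0.000
      vertex 22.000 0.000 0.000
      vertex 22.000 0.000 18.000
    endloop
  endfacet
  facet normal 0.0000 -1.0000 0.0000
    outer loop
      vertex 0.000 0.000 0.000
      vertex 22.000 0.000 18.000
      vertex 0.000 0.000 18.000
    endloop
  endfacet
  facet normal 0.0000 0.7474 0.6644
    outer loop
      vertex 0.000 0.000 18.000
      vertex 22.000 0.000 18.000
      vertex 22.000 16.000 0.000
    endloop
  endfacet
  facet normal 0.0000 0.7474 0.6644
    outer loop
      vertex 0.000 0.000 18.000
      vertex 22.000 16.000 0.000
      vertex 0.000 16.000 0.000
    endloop
  endfacet
  facet normal -1.0000 0.0000 0.0000
    outer loop
      vertex 0.000 0.000 18.000
      vertex 0.000 16.000 0.000
      vertex 0.000 0.000 0.000
    endloop
  endfacet
  facet normal 1.0000 0.0000 0.0000
    outer loop
      vertex 22.000 0.000 0.000
      vertex 22.000 16.000 0.000
      vertex 22.000 0.000 18.000
    endloop
  endfacet
endsolid part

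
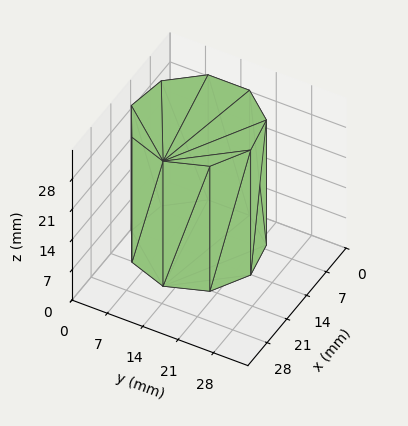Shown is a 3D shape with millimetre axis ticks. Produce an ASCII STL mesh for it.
Reading the render: the shape is a regular 9-sided prism (a cylinder approximated with 9 flat sides), circumscribed radius ≈ 12 mm, height ≈ 29 mm (dimensions read to the nearest mm from the axis ticks). For the STL, each face is triangulated and given an outward normal.

solid part
  facet normal 0.0000 0.0000 -1.0000
    outer loop
      vertex 14.1 23.8 0.0
      vertex 21.2 19.7 0.0
      vertex 24.0 12.0 0.0
    endloop
  endfacet
  facet normal 0.0000 0.0000 -1.0000
    outer loop
      vertex 6.0 22.4 0.0
      vertex 14.1 23.8 0.0
      vertex 24.0 12.0 0.0
    endloop
  endfacet
  facet normal 0.0000 0.0000 -1.0000
    outer loop
      vertex 0.7 16.1 0.0
      vertex 6.0 22.4 0.0
      vertex 24.0 12.0 0.0
    endloop
  endfacet
  facet normal 0.0000 0.0000 -1.0000
    outer loop
      vertex 0.7 7.9 0.0
      vertex 0.7 16.1 0.0
      vertex 24.0 12.0 0.0
    endloop
  endfacet
  facet normal 0.0000 0.0000 -1.0000
    outer loop
      vertex 6.0 1.6 0.0
      vertex 0.7 7.9 0.0
      vertex 24.0 12.0 0.0
    endloop
  endfacet
  facet normal 0.0000 0.0000 -1.0000
    outer loop
      vertex 14.1 0.2 0.0
      vertex 6.0 1.6 0.0
      vertex 24.0 12.0 0.0
    endloop
  endfacet
  facet normal 0.0000 0.0000 -1.0000
    outer loop
      vertex 21.2 4.3 0.0
      vertex 14.1 0.2 0.0
      vertex 24.0 12.0 0.0
    endloop
  endfacet
  facet normal 0.0000 0.0000 1.0000
    outer loop
      vertex 24.0 12.0 29.0
      vertex 21.2 19.7 29.0
      vertex 14.1 23.8 29.0
    endloop
  endfacet
  facet normal 0.0000 0.0000 1.0000
    outer loop
      vertex 24.0 12.0 29.0
      vertex 14.1 23.8 29.0
      vertex 6.0 22.4 29.0
    endloop
  endfacet
  facet normal 0.0000 0.0000 1.0000
    outer loop
      vertex 24.0 12.0 29.0
      vertex 6.0 22.4 29.0
      vertex 0.7 16.1 29.0
    endloop
  endfacet
  facet normal 0.0000 0.0000 1.0000
    outer loop
      vertex 24.0 12.0 29.0
      vertex 0.7 16.1 29.0
      vertex 0.7 7.9 29.0
    endloop
  endfacet
  facet normal 0.0000 0.0000 1.0000
    outer loop
      vertex 24.0 12.0 29.0
      vertex 0.7 7.9 29.0
      vertex 6.0 1.6 29.0
    endloop
  endfacet
  facet normal 0.0000 0.0000 1.0000
    outer loop
      vertex 24.0 12.0 29.0
      vertex 6.0 1.6 29.0
      vertex 14.1 0.2 29.0
    endloop
  endfacet
  facet normal 0.0000 0.0000 1.0000
    outer loop
      vertex 24.0 12.0 29.0
      vertex 14.1 0.2 29.0
      vertex 21.2 4.3 29.0
    endloop
  endfacet
  facet normal 0.9398 0.3417 0.0000
    outer loop
      vertex 24.0 12.0 0.0
      vertex 21.2 19.7 0.0
      vertex 21.2 19.7 29.0
    endloop
  endfacet
  facet normal 0.9398 0.3417 0.0000
    outer loop
      vertex 24.0 12.0 0.0
      vertex 21.2 19.7 29.0
      vertex 24.0 12.0 29.0
    endloop
  endfacet
  facet normal 0.5001 0.8660 0.0000
    outer loop
      vertex 21.2 19.7 0.0
      vertex 14.1 23.8 0.0
      vertex 14.1 23.8 29.0
    endloop
  endfacet
  facet normal 0.5001 0.8660 0.0000
    outer loop
      vertex 21.2 19.7 0.0
      vertex 14.1 23.8 29.0
      vertex 21.2 19.7 29.0
    endloop
  endfacet
  facet normal -0.1703 0.9854 0.0000
    outer loop
      vertex 14.1 23.8 0.0
      vertex 6.0 22.4 0.0
      vertex 6.0 22.4 29.0
    endloop
  endfacet
  facet normal -0.1703 0.9854 0.0000
    outer loop
      vertex 14.1 23.8 0.0
      vertex 6.0 22.4 29.0
      vertex 14.1 23.8 29.0
    endloop
  endfacet
  facet normal -0.7652 0.6438 0.0000
    outer loop
      vertex 6.0 22.4 0.0
      vertex 0.7 16.1 0.0
      vertex 0.7 16.1 29.0
    endloop
  endfacet
  facet normal -0.7652 0.6438 0.0000
    outer loop
      vertex 6.0 22.4 0.0
      vertex 0.7 16.1 29.0
      vertex 6.0 22.4 29.0
    endloop
  endfacet
  facet normal -1.0000 0.0000 0.0000
    outer loop
      vertex 0.7 16.1 0.0
      vertex 0.7 7.9 0.0
      vertex 0.7 7.9 29.0
    endloop
  endfacet
  facet normal -1.0000 0.0000 0.0000
    outer loop
      vertex 0.7 16.1 0.0
      vertex 0.7 7.9 29.0
      vertex 0.7 16.1 29.0
    endloop
  endfacet
  facet normal -0.7652 -0.6438 0.0000
    outer loop
      vertex 0.7 7.9 0.0
      vertex 6.0 1.6 0.0
      vertex 6.0 1.6 29.0
    endloop
  endfacet
  facet normal -0.7652 -0.6438 0.0000
    outer loop
      vertex 0.7 7.9 0.0
      vertex 6.0 1.6 29.0
      vertex 0.7 7.9 29.0
    endloop
  endfacet
  facet normal -0.1703 -0.9854 0.0000
    outer loop
      vertex 6.0 1.6 0.0
      vertex 14.1 0.2 0.0
      vertex 14.1 0.2 29.0
    endloop
  endfacet
  facet normal -0.1703 -0.9854 0.0000
    outer loop
      vertex 6.0 1.6 0.0
      vertex 14.1 0.2 29.0
      vertex 6.0 1.6 29.0
    endloop
  endfacet
  facet normal 0.5001 -0.8660 0.0000
    outer loop
      vertex 14.1 0.2 0.0
      vertex 21.2 4.3 0.0
      vertex 21.2 4.3 29.0
    endloop
  endfacet
  facet normal 0.5001 -0.8660 0.0000
    outer loop
      vertex 14.1 0.2 0.0
      vertex 21.2 4.3 29.0
      vertex 14.1 0.2 29.0
    endloop
  endfacet
  facet normal 0.9398 -0.3417 0.0000
    outer loop
      vertex 21.2 4.3 0.0
      vertex 24.0 12.0 0.0
      vertex 24.0 12.0 29.0
    endloop
  endfacet
  facet normal 0.9398 -0.3417 0.0000
    outer loop
      vertex 21.2 4.3 0.0
      vertex 24.0 12.0 29.0
      vertex 21.2 4.3 29.0
    endloop
  endfacet
endsolid part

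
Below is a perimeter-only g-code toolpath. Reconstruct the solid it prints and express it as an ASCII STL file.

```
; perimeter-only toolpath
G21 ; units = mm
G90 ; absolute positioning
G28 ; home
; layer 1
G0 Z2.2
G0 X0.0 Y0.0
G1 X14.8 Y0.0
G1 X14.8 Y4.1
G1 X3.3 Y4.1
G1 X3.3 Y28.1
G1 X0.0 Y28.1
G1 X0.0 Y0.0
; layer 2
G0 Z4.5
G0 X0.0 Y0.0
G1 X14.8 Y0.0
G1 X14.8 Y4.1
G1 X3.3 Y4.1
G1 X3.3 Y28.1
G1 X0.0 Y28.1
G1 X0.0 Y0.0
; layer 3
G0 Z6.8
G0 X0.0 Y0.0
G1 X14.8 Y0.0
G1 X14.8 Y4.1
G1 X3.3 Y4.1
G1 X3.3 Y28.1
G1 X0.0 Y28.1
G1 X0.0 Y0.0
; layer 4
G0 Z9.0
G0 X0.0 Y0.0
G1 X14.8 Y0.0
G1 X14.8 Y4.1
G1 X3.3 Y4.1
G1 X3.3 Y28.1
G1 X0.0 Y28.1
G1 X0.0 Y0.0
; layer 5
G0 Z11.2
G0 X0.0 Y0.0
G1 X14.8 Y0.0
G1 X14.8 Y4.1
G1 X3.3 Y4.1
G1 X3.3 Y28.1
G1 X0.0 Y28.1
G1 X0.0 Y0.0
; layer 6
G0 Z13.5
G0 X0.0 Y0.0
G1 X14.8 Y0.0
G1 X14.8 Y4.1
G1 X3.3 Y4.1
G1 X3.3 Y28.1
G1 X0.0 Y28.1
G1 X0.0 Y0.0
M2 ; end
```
solid part
  facet normal 0.0000 0.0000 -1.0000
    outer loop
      vertex 14.8 4.1 0.0
      vertex 14.8 0.0 0.0
      vertex 0.0 0.0 0.0
    endloop
  endfacet
  facet normal 0.0000 0.0000 -1.0000
    outer loop
      vertex 3.3 4.1 0.0
      vertex 14.8 4.1 0.0
      vertex 0.0 0.0 0.0
    endloop
  endfacet
  facet normal 0.0000 0.0000 -1.0000
    outer loop
      vertex 3.3 28.1 0.0
      vertex 3.3 4.1 0.0
      vertex 0.0 0.0 0.0
    endloop
  endfacet
  facet normal 0.0000 0.0000 -1.0000
    outer loop
      vertex 0.0 28.1 0.0
      vertex 3.3 28.1 0.0
      vertex 0.0 0.0 0.0
    endloop
  endfacet
  facet normal 0.0000 0.0000 1.0000
    outer loop
      vertex 0.0 0.0 13.5
      vertex 14.8 0.0 13.5
      vertex 14.8 4.1 13.5
    endloop
  endfacet
  facet normal 0.0000 0.0000 1.0000
    outer loop
      vertex 0.0 0.0 13.5
      vertex 14.8 4.1 13.5
      vertex 3.3 4.1 13.5
    endloop
  endfacet
  facet normal 0.0000 0.0000 1.0000
    outer loop
      vertex 0.0 0.0 13.5
      vertex 3.3 4.1 13.5
      vertex 3.3 28.1 13.5
    endloop
  endfacet
  facet normal 0.0000 0.0000 1.0000
    outer loop
      vertex 0.0 0.0 13.5
      vertex 3.3 28.1 13.5
      vertex 0.0 28.1 13.5
    endloop
  endfacet
  facet normal 0.0000 -1.0000 0.0000
    outer loop
      vertex 0.0 0.0 0.0
      vertex 14.8 0.0 0.0
      vertex 14.8 0.0 13.5
    endloop
  endfacet
  facet normal 0.0000 -1.0000 0.0000
    outer loop
      vertex 0.0 0.0 0.0
      vertex 14.8 0.0 13.5
      vertex 0.0 0.0 13.5
    endloop
  endfacet
  facet normal 1.0000 0.0000 0.0000
    outer loop
      vertex 14.8 0.0 0.0
      vertex 14.8 4.1 0.0
      vertex 14.8 4.1 13.5
    endloop
  endfacet
  facet normal 1.0000 0.0000 0.0000
    outer loop
      vertex 14.8 0.0 0.0
      vertex 14.8 4.1 13.5
      vertex 14.8 0.0 13.5
    endloop
  endfacet
  facet normal 0.0000 1.0000 0.0000
    outer loop
      vertex 14.8 4.1 0.0
      vertex 3.3 4.1 0.0
      vertex 3.3 4.1 13.5
    endloop
  endfacet
  facet normal 0.0000 1.0000 0.0000
    outer loop
      vertex 14.8 4.1 0.0
      vertex 3.3 4.1 13.5
      vertex 14.8 4.1 13.5
    endloop
  endfacet
  facet normal 1.0000 0.0000 0.0000
    outer loop
      vertex 3.3 4.1 0.0
      vertex 3.3 28.1 0.0
      vertex 3.3 28.1 13.5
    endloop
  endfacet
  facet normal 1.0000 0.0000 0.0000
    outer loop
      vertex 3.3 4.1 0.0
      vertex 3.3 28.1 13.5
      vertex 3.3 4.1 13.5
    endloop
  endfacet
  facet normal 0.0000 1.0000 0.0000
    outer loop
      vertex 3.3 28.1 0.0
      vertex 0.0 28.1 0.0
      vertex 0.0 28.1 13.5
    endloop
  endfacet
  facet normal 0.0000 1.0000 0.0000
    outer loop
      vertex 3.3 28.1 0.0
      vertex 0.0 28.1 13.5
      vertex 3.3 28.1 13.5
    endloop
  endfacet
  facet normal -1.0000 0.0000 0.0000
    outer loop
      vertex 0.0 28.1 0.0
      vertex 0.0 0.0 0.0
      vertex 0.0 0.0 13.5
    endloop
  endfacet
  facet normal -1.0000 0.0000 0.0000
    outer loop
      vertex 0.0 28.1 0.0
      vertex 0.0 0.0 13.5
      vertex 0.0 28.1 13.5
    endloop
  endfacet
endsolid part

The G0 Z moves step by Δz≈2.2 mm. Every layer's G1 loop is the same polygon, so the solid is a straight extrusion of it from z=0 to z≈13.5. Closing with flat bottom and top caps and triangulating gives 20 facets — an L-shaped prism: outer 14.8 × 28.1 mm, arm thicknesses ≈ 4.1 mm (horizontal) and 3.3 mm (vertical), extruded 13.5 mm in z.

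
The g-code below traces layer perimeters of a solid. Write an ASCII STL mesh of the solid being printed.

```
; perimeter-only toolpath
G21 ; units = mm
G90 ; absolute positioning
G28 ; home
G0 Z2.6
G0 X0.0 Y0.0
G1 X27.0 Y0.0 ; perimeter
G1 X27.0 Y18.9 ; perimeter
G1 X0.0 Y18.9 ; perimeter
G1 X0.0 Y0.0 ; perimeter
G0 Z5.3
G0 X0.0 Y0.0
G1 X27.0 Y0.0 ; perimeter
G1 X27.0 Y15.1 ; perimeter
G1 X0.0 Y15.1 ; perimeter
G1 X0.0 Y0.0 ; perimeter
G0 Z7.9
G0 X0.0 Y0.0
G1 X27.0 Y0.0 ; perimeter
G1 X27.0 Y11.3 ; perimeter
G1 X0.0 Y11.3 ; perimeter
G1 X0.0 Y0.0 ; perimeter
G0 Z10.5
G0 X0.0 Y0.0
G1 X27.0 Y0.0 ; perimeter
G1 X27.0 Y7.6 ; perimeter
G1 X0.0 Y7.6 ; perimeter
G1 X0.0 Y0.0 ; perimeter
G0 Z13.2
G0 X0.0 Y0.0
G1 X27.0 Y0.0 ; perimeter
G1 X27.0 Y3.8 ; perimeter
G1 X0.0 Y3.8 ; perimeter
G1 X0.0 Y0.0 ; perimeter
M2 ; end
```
solid part
  facet normal 0.0000 0.0000 -1.0000
    outer loop
      vertex 27.0 22.7 0.0
      vertex 27.0 0.0 0.0
      vertex 0.0 0.0 0.0
    endloop
  endfacet
  facet normal 0.0000 0.0000 -1.0000
    outer loop
      vertex 0.0 22.7 0.0
      vertex 27.0 22.7 0.0
      vertex 0.0 0.0 0.0
    endloop
  endfacet
  facet normal 0.0000 -1.0000 0.0000
    outer loop
      vertex 0.0 0.0 0.0
      vertex 27.0 0.0 0.0
      vertex 27.0 0.0 15.8
    endloop
  endfacet
  facet normal 0.0000 -1.0000 0.0000
    outer loop
      vertex 0.0 0.0 0.0
      vertex 27.0 0.0 15.8
      vertex 0.0 0.0 15.8
    endloop
  endfacet
  facet normal 0.0000 0.5713 0.8208
    outer loop
      vertex 0.0 0.0 15.8
      vertex 27.0 0.0 15.8
      vertex 27.0 22.7 0.0
    endloop
  endfacet
  facet normal 0.0000 0.5713 0.8208
    outer loop
      vertex 0.0 0.0 15.8
      vertex 27.0 22.7 0.0
      vertex 0.0 22.7 0.0
    endloop
  endfacet
  facet normal -1.0000 0.0000 0.0000
    outer loop
      vertex 0.0 0.0 15.8
      vertex 0.0 22.7 0.0
      vertex 0.0 0.0 0.0
    endloop
  endfacet
  facet normal 1.0000 0.0000 0.0000
    outer loop
      vertex 27.0 0.0 0.0
      vertex 27.0 22.7 0.0
      vertex 27.0 0.0 15.8
    endloop
  endfacet
endsolid part

The G0 Z moves step by Δz≈2.6 mm. The G1 loops shrink linearly with z, so the solid tapers from its base footprint up to z≈15.8. Closing with a flat bottom cap and the tapered top and triangulating gives 8 facets — a wedge (ramp): 27 × 22.7 mm base, rising to 15.8 mm along the y=0 edge and sloping linearly to z=0 at y=22.7.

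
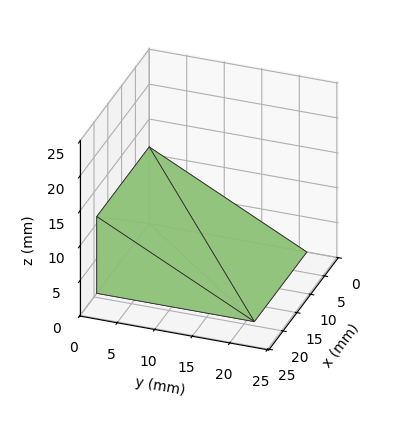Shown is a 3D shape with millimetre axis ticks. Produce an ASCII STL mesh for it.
Reading the render: the shape is a wedge (ramp): 19 × 21 mm base, rising to 11 mm along the y=0 edge and sloping linearly to z=0 at y=21 (dimensions read to the nearest mm from the axis ticks). For the STL, each face is triangulated and given an outward normal.

solid part
  facet normal 0.0000 0.0000 -1.0000
    outer loop
      vertex 19.0 21.0 0.0
      vertex 19.0 0.0 0.0
      vertex 0.0 0.0 0.0
    endloop
  endfacet
  facet normal 0.0000 0.0000 -1.0000
    outer loop
      vertex 0.0 21.0 0.0
      vertex 19.0 21.0 0.0
      vertex 0.0 0.0 0.0
    endloop
  endfacet
  facet normal 0.0000 -1.0000 0.0000
    outer loop
      vertex 0.0 0.0 0.0
      vertex 19.0 0.0 0.0
      vertex 19.0 0.0 11.0
    endloop
  endfacet
  facet normal 0.0000 -1.0000 0.0000
    outer loop
      vertex 0.0 0.0 0.0
      vertex 19.0 0.0 11.0
      vertex 0.0 0.0 11.0
    endloop
  endfacet
  facet normal 0.0000 0.4640 0.8858
    outer loop
      vertex 0.0 0.0 11.0
      vertex 19.0 0.0 11.0
      vertex 19.0 21.0 0.0
    endloop
  endfacet
  facet normal 0.0000 0.4640 0.8858
    outer loop
      vertex 0.0 0.0 11.0
      vertex 19.0 21.0 0.0
      vertex 0.0 21.0 0.0
    endloop
  endfacet
  facet normal -1.0000 0.0000 0.0000
    outer loop
      vertex 0.0 0.0 11.0
      vertex 0.0 21.0 0.0
      vertex 0.0 0.0 0.0
    endloop
  endfacet
  facet normal 1.0000 0.0000 0.0000
    outer loop
      vertex 19.0 0.0 0.0
      vertex 19.0 21.0 0.0
      vertex 19.0 0.0 11.0
    endloop
  endfacet
endsolid part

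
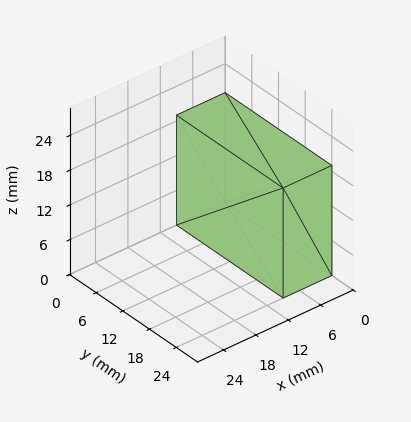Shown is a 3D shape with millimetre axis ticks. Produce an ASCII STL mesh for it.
Reading the render: the shape is a rectangular box, roughly 9 × 24 mm footprint and 19 mm tall (dimensions read to the nearest mm from the axis ticks). For the STL, each face is triangulated and given an outward normal.

solid part
  facet normal 0.0000 0.0000 -1.0000
    outer loop
      vertex 9.0 24.0 0.0
      vertex 9.0 0.0 0.0
      vertex 0.0 0.0 0.0
    endloop
  endfacet
  facet normal 0.0000 0.0000 -1.0000
    outer loop
      vertex 0.0 24.0 0.0
      vertex 9.0 24.0 0.0
      vertex 0.0 0.0 0.0
    endloop
  endfacet
  facet normal 0.0000 0.0000 1.0000
    outer loop
      vertex 0.0 0.0 19.0
      vertex 9.0 0.0 19.0
      vertex 9.0 24.0 19.0
    endloop
  endfacet
  facet normal 0.0000 0.0000 1.0000
    outer loop
      vertex 0.0 0.0 19.0
      vertex 9.0 24.0 19.0
      vertex 0.0 24.0 19.0
    endloop
  endfacet
  facet normal 0.0000 -1.0000 0.0000
    outer loop
      vertex 0.0 0.0 0.0
      vertex 9.0 0.0 0.0
      vertex 9.0 0.0 19.0
    endloop
  endfacet
  facet normal 0.0000 -1.0000 0.0000
    outer loop
      vertex 0.0 0.0 0.0
      vertex 9.0 0.0 19.0
      vertex 0.0 0.0 19.0
    endloop
  endfacet
  facet normal 0.0000 1.0000 0.0000
    outer loop
      vertex 9.0 24.0 19.0
      vertex 9.0 24.0 0.0
      vertex 0.0 24.0 0.0
    endloop
  endfacet
  facet normal 0.0000 1.0000 0.0000
    outer loop
      vertex 0.0 24.0 19.0
      vertex 9.0 24.0 19.0
      vertex 0.0 24.0 0.0
    endloop
  endfacet
  facet normal -1.0000 0.0000 0.0000
    outer loop
      vertex 0.0 24.0 19.0
      vertex 0.0 24.0 0.0
      vertex 0.0 0.0 0.0
    endloop
  endfacet
  facet normal -1.0000 0.0000 0.0000
    outer loop
      vertex 0.0 0.0 19.0
      vertex 0.0 24.0 19.0
      vertex 0.0 0.0 0.0
    endloop
  endfacet
  facet normal 1.0000 0.0000 0.0000
    outer loop
      vertex 9.0 0.0 0.0
      vertex 9.0 24.0 0.0
      vertex 9.0 24.0 19.0
    endloop
  endfacet
  facet normal 1.0000 0.0000 0.0000
    outer loop
      vertex 9.0 0.0 0.0
      vertex 9.0 24.0 19.0
      vertex 9.0 0.0 19.0
    endloop
  endfacet
endsolid part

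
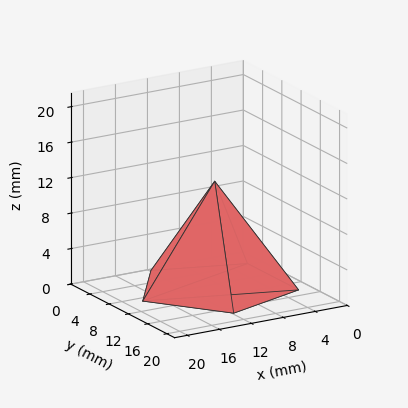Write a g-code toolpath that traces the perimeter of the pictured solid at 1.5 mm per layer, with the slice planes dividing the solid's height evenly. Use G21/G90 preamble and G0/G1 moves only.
Reading the render: the shape is a regular 5-sided pyramid, base circumscribed radius ≈ 9 mm, apex at z ≈ 12 mm (dimensions read to the nearest mm from the axis ticks). For the g-code, the solid's height is divided into equal slices at the stated Δz and each level perimeter traced with G1 moves after a G0 lift.

; perimeter-only toolpath
G21 ; units = mm
G90 ; absolute positioning
G28 ; home
; layer 1
G0 Z1.5
G0 X16.9 Y9.0
G1 X11.5 Y16.5
G1 X2.6 Y13.6
G1 X2.6 Y4.4
G1 X11.5 Y1.5
G1 X16.9 Y9.0
; layer 2
G0 Z3.0
G0 X15.8 Y9.0
G1 X11.1 Y15.5
G1 X3.5 Y13.0
G1 X3.5 Y5.0
G1 X11.1 Y2.5
G1 X15.8 Y9.0
; layer 3
G0 Z4.5
G0 X14.6 Y9.0
G1 X10.8 Y14.4
G1 X4.4 Y12.3
G1 X4.4 Y5.7
G1 X10.8 Y3.6
G1 X14.6 Y9.0
; layer 4
G0 Z6.0
G0 X13.5 Y9.0
G1 X10.4 Y13.3
G1 X5.3 Y11.7
G1 X5.3 Y6.3
G1 X10.4 Y4.7
G1 X13.5 Y9.0
; layer 5
G0 Z7.5
G0 X12.4 Y9.0
G1 X10.1 Y12.2
G1 X6.3 Y11.0
G1 X6.3 Y7.0
G1 X10.1 Y5.8
G1 X12.4 Y9.0
; layer 6
G0 Z9.0
G0 X11.2 Y9.0
G1 X9.7 Y11.2
G1 X7.2 Y10.3
G1 X7.2 Y7.7
G1 X9.7 Y6.8
G1 X11.2 Y9.0
; layer 7
G0 Z10.5
G0 X10.1 Y9.0
G1 X9.3 Y10.1
G1 X8.1 Y9.7
G1 X8.1 Y8.3
G1 X9.3 Y7.9
G1 X10.1 Y9.0
M2 ; end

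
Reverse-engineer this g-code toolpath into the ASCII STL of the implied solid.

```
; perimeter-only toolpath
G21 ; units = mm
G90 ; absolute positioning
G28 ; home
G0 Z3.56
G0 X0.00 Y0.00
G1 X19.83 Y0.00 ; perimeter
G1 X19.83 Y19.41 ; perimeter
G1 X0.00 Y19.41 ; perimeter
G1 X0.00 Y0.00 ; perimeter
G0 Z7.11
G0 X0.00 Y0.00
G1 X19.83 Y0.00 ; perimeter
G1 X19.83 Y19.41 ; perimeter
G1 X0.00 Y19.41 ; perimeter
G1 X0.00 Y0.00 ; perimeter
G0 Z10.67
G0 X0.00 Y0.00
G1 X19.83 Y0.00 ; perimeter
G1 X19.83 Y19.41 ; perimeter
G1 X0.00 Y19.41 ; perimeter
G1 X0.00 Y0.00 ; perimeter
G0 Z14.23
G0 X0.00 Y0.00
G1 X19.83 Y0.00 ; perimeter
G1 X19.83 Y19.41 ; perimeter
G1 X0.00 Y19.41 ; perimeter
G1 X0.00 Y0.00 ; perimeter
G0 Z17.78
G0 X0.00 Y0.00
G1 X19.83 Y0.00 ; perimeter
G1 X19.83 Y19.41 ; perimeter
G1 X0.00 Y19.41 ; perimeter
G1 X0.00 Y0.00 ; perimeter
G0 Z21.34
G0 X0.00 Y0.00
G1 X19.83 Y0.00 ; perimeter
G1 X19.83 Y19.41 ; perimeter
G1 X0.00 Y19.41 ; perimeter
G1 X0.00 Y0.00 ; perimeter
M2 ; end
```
solid part
  facet normal 0.0000 0.0000 -1.0000
    outer loop
      vertex 19.83 19.41 0.00
      vertex 19.83 0.00 0.00
      vertex 0.00 0.00 0.00
    endloop
  endfacet
  facet normal 0.0000 0.0000 -1.0000
    outer loop
      vertex 0.00 19.41 0.00
      vertex 19.83 19.41 0.00
      vertex 0.00 0.00 0.00
    endloop
  endfacet
  facet normal 0.0000 0.0000 1.0000
    outer loop
      vertex 0.00 0.00 21.34
      vertex 19.83 0.00 21.34
      vertex 19.83 19.41 21.34
    endloop
  endfacet
  facet normal 0.0000 0.0000 1.0000
    outer loop
      vertex 0.00 0.00 21.34
      vertex 19.83 19.41 21.34
      vertex 0.00 19.41 21.34
    endloop
  endfacet
  facet normal 0.0000 -1.0000 0.0000
    outer loop
      vertex 0.00 0.00 0.00
      vertex 19.83 0.00 0.00
      vertex 19.83 0.00 21.34
    endloop
  endfacet
  facet normal 0.0000 -1.0000 0.0000
    outer loop
      vertex 0.00 0.00 0.00
      vertex 19.83 0.00 21.34
      vertex 0.00 0.00 21.34
    endloop
  endfacet
  facet normal 0.0000 1.0000 0.0000
    outer loop
      vertex 19.83 19.41 21.34
      vertex 19.83 19.41 0.00
      vertex 0.00 19.41 0.00
    endloop
  endfacet
  facet normal 0.0000 1.0000 0.0000
    outer loop
      vertex 0.00 19.41 21.34
      vertex 19.83 19.41 21.34
      vertex 0.00 19.41 0.00
    endloop
  endfacet
  facet normal -1.0000 0.0000 0.0000
    outer loop
      vertex 0.00 19.41 21.34
      vertex 0.00 19.41 0.00
      vertex 0.00 0.00 0.00
    endloop
  endfacet
  facet normal -1.0000 0.0000 0.0000
    outer loop
      vertex 0.00 0.00 21.34
      vertex 0.00 19.41 21.34
      vertex 0.00 0.00 0.00
    endloop
  endfacet
  facet normal 1.0000 0.0000 0.0000
    outer loop
      vertex 19.83 0.00 0.00
      vertex 19.83 19.41 0.00
      vertex 19.83 19.41 21.34
    endloop
  endfacet
  facet normal 1.0000 0.0000 0.0000
    outer loop
      vertex 19.83 0.00 0.00
      vertex 19.83 19.41 21.34
      vertex 19.83 0.00 21.34
    endloop
  endfacet
endsolid part

The G0 Z moves step by Δz≈3.56 mm. Every layer's G1 loop is the same polygon, so the solid is a straight extrusion of it from z=0 to z≈21.3. Closing with flat bottom and top caps and triangulating gives 12 facets — a rectangular box, roughly 19.8 × 19.4 mm footprint and 21.3 mm tall.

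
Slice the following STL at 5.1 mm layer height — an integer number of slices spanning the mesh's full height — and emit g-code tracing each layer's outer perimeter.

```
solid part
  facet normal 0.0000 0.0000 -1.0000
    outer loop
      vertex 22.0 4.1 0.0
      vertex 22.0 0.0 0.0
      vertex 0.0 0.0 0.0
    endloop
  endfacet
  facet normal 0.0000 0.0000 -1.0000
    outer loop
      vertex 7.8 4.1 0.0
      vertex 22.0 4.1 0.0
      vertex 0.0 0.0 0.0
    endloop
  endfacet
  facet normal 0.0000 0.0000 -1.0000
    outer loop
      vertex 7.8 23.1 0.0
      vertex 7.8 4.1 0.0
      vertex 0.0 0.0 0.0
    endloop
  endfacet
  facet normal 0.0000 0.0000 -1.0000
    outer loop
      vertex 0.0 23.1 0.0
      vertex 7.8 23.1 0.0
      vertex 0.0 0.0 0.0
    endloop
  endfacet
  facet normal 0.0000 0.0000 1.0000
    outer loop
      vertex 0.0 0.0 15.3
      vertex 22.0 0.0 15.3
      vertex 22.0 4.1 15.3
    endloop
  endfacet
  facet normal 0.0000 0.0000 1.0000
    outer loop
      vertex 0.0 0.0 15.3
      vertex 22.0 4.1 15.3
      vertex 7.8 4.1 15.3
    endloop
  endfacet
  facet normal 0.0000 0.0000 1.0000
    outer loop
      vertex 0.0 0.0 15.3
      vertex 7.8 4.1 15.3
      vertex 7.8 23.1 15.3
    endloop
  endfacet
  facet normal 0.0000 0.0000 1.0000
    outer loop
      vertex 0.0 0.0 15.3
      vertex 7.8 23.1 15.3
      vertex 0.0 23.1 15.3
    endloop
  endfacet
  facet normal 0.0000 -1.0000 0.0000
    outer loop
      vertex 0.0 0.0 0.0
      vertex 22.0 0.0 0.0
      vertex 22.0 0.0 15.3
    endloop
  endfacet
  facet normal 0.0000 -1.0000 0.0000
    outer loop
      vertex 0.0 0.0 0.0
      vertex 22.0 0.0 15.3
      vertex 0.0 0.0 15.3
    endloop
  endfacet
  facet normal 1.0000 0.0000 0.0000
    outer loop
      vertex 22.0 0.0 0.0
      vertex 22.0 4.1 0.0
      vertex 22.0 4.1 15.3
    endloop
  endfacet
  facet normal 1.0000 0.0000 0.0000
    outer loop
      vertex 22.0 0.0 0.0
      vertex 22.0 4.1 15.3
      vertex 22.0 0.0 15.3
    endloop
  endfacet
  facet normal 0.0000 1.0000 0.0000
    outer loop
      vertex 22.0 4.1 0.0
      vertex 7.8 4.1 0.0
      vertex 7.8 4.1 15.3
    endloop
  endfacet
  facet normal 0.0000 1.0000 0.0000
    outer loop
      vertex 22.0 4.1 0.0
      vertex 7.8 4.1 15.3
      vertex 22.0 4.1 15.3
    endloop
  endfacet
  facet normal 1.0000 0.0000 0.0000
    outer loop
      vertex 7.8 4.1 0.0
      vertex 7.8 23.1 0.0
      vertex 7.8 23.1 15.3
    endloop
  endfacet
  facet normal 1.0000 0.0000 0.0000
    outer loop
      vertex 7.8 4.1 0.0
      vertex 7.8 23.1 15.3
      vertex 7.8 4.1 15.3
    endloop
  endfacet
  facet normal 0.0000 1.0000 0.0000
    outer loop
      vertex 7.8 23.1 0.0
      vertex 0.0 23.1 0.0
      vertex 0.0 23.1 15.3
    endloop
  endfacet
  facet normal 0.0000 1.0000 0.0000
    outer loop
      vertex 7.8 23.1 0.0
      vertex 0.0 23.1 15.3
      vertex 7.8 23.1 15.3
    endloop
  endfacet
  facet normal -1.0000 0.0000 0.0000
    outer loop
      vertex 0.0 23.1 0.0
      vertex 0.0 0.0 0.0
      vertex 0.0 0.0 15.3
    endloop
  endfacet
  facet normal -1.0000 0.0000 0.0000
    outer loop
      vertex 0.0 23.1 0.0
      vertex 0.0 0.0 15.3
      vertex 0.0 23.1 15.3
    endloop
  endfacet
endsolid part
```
; perimeter-only toolpath
G21 ; units = mm
G90 ; absolute positioning
G28 ; home
; layer 1
G0 Z5.1
G0 X0.0 Y0.0
G1 X22.0 Y0.0
G1 X22.0 Y4.1
G1 X7.8 Y4.1
G1 X7.8 Y23.1
G1 X0.0 Y23.1
G1 X0.0 Y0.0
; layer 2
G0 Z10.2
G0 X0.0 Y0.0
G1 X22.0 Y0.0
G1 X22.0 Y4.1
G1 X7.8 Y4.1
G1 X7.8 Y23.1
G1 X0.0 Y23.1
G1 X0.0 Y0.0
; layer 3
G0 Z15.3
G0 X0.0 Y0.0
G1 X22.0 Y0.0
G1 X22.0 Y4.1
G1 X7.8 Y4.1
G1 X7.8 Y23.1
G1 X0.0 Y23.1
G1 X0.0 Y0.0
M2 ; end

The solid is an L-shaped prism: outer 22 × 23.1 mm, arm thicknesses ≈ 4.1 mm (horizontal) and 7.8 mm (vertical), extruded 15.3 mm in z. Slicing at Δz = 5.1 mm — 3 equal slices spanning the solid's height, so layer i sits at z = i·h/3 — gives 3 non-empty perimeters. Each is a 6-segment closed polygon; G0 lifts to the layer z and rapids to the start vertex, then G1 traces the edges.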